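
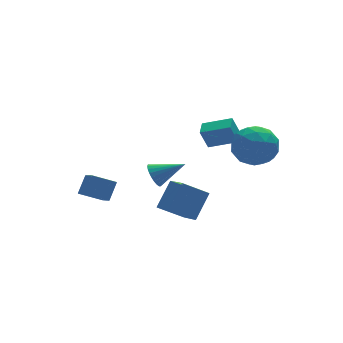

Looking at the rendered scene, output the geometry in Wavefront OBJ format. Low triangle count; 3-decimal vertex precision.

v -2.481 -1.477 2.586
v -2.115 -1.386 1.996
v -1.139 -2.023 3.334
v -2.083 -1.143 2.117
v -2.112 -0.951 2.309
v -2.197 -0.839 2.543
v -2.325 -0.824 2.784
v -2.477 -0.909 2.995
v -2.63 -1.08 3.143
v -2.759 -1.312 3.207
v -2.847 -1.569 3.176
v -2.878 -1.812 3.055
v -2.849 -2.004 2.863
v -2.765 -2.116 2.629
v -2.636 -2.13 2.389
v -2.485 -2.046 2.178
v -2.332 -1.874 2.029
v -2.202 -1.643 1.966
v -0.083 0.46 -2.279
v -0.005 -0.773 -1.71
v -1.393 0.789 -1.385
v -1.315 -0.444 -0.816
v 0.935 1.104 -1.024
v 1.013 -0.129 -0.455
v -0.375 1.433 -0.13
v -0.297 0.2 0.439
v 0.94 -0.098 2.857
v 0.54 0.004 3.931
v 1.403 0.656 2.958
v 1.004 0.757 4.032
v 2.156 -0.917 3.388
v 1.757 -0.816 4.462
v 2.62 -0.164 3.489
v 2.22 -0.062 4.563
v 2.899 -1.54 2.983
v 3.538 -1.977 3.953
v 1.242 -2.443 3.667
v 1.881 -2.88 4.637
v 1.645 -1.666 4.546
v 2.669 -1.107 4.123
v 2.111 -3.313 3.497
v 3.135 -2.754 3.074
v 3.051 -3.073 4.27
v 2.763 -2.055 4.919
v 2.017 -2.365 2.701
v 1.729 -1.347 3.35
v 3.364 -1.679 3.408
v 1.416 -2.741 4.212
v 1.278 -2.027 4.159
v 1.653 -2.284 4.729
v 2.853 -1.168 3.508
v 3.229 -1.425 4.078
v 2.117 -1.242 4.427
v 1.551 -2.995 3.542
v 1.927 -3.252 4.112
v 3.127 -2.136 2.891
v 3.502 -2.393 3.461
v 2.663 -3.178 3.193
v 3.453 -2.58 4.164
v 2.479 -3.111 4.567
v 2.614 -3.365 3.896
v 3.216 -3.037 3.648
v 3.284 -1.982 4.545
v 2.31 -2.513 4.948
v 2.172 -1.799 4.894
v 2.774 -1.47 4.646
v 2.998 -2.626 4.732
v 2.47 -1.907 2.672
v 1.496 -2.438 3.075
v 2.006 -2.95 2.974
v 2.608 -2.621 2.726
v 2.301 -1.309 3.053
v 1.327 -1.84 3.456
v 1.564 -1.383 3.972
v 2.166 -1.055 3.724
v 1.782 -1.794 2.888
v -3.184 2.527 -1.483
v -4.324 2.995 -0.957
v -3.03 3.814 -2.296
v -4.17 4.282 -1.77
v -2.57 3.018 -0.59
v -3.71 3.486 -0.064
v -2.416 4.305 -1.403
v -3.556 4.773 -0.877
f 2 1 4
f 2 4 3
f 4 1 5
f 4 5 3
f 5 1 6
f 5 6 3
f 6 1 7
f 6 7 3
f 7 1 8
f 7 8 3
f 8 1 9
f 8 9 3
f 9 1 10
f 9 10 3
f 10 1 11
f 10 11 3
f 11 1 12
f 11 12 3
f 12 1 13
f 12 13 3
f 13 1 14
f 13 14 3
f 14 1 15
f 14 15 3
f 15 1 16
f 15 16 3
f 16 1 17
f 16 17 3
f 17 1 18
f 17 18 3
f 18 1 2
f 18 2 3
f 20 22 19
f 23 20 19
f 19 22 21
f 21 23 19
f 20 26 22
f 24 20 23
f 24 26 20
f 22 26 21
f 25 23 21
f 21 26 25
f 25 24 23
f 26 24 25
f 28 30 27
f 31 28 27
f 27 30 29
f 29 31 27
f 28 34 30
f 32 28 31
f 32 34 28
f 30 34 29
f 33 31 29
f 29 34 33
f 33 32 31
f 34 32 33
f 35 72 51
f 72 46 75
f 51 75 40
f 72 75 51
f 35 51 47
f 51 40 52
f 47 52 36
f 51 52 47
f 35 47 56
f 47 36 57
f 56 57 42
f 47 57 56
f 35 56 68
f 56 42 71
f 68 71 45
f 56 71 68
f 35 68 72
f 68 45 76
f 72 76 46
f 68 76 72
f 36 52 63
f 52 40 66
f 63 66 44
f 52 66 63
f 40 75 53
f 75 46 74
f 53 74 39
f 75 74 53
f 46 76 73
f 76 45 69
f 73 69 37
f 76 69 73
f 45 71 70
f 71 42 58
f 70 58 41
f 71 58 70
f 42 57 62
f 57 36 59
f 62 59 43
f 57 59 62
f 38 64 50
f 64 44 65
f 50 65 39
f 64 65 50
f 38 50 48
f 50 39 49
f 48 49 37
f 50 49 48
f 38 48 55
f 48 37 54
f 55 54 41
f 48 54 55
f 38 55 60
f 55 41 61
f 60 61 43
f 55 61 60
f 38 60 64
f 60 43 67
f 64 67 44
f 60 67 64
f 39 65 53
f 65 44 66
f 53 66 40
f 65 66 53
f 37 49 73
f 49 39 74
f 73 74 46
f 49 74 73
f 41 54 70
f 54 37 69
f 70 69 45
f 54 69 70
f 43 61 62
f 61 41 58
f 62 58 42
f 61 58 62
f 44 67 63
f 67 43 59
f 63 59 36
f 67 59 63
f 78 80 77
f 81 78 77
f 77 80 79
f 79 81 77
f 78 84 80
f 82 78 81
f 82 84 78
f 80 84 79
f 83 81 79
f 79 84 83
f 83 82 81
f 84 82 83



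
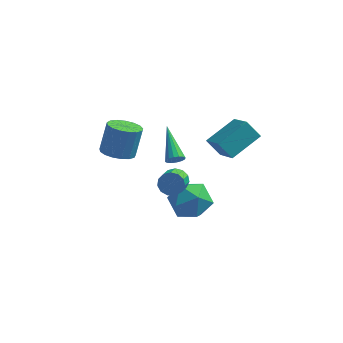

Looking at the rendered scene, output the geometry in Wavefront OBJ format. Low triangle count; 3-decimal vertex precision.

v -0.46 0.39 -3.458
v 0.214 0.984 -4.329
v 1.246 -0.244 -2.571
v 1.92 0.35 -3.442
v 1.267 1.007 -2.6
v 0.213 1.399 -3.149
v 1.247 -0.659 -3.751
v 0.193 -0.267 -4.3
v 1.269 0.336 -4.51
v 1.282 1.365 -3.799
v 0.178 -0.625 -3.101
v 0.191 0.404 -2.39
v 2.195 0.449 0.394
v 1.453 0.631 1.213
v 3.368 1.758 1.166
v 2.626 1.939 1.986
v 3.014 -0.899 1.434
v 2.272 -0.718 2.254
v 4.187 0.409 2.207
v 3.445 0.591 3.026
v 0.45 -2.132 1.948
v 0.917 -1.996 2.064
v -0.29 -0.468 2.972
v 0.867 -1.88 1.838
v 0.706 -1.831 1.642
v 0.476 -1.863 1.528
v 0.239 -1.967 1.526
v 0.059 -2.116 1.638
v -0.017 -2.269 1.832
v 0.033 -2.385 2.058
v 0.194 -2.434 2.254
v 0.425 -2.402 2.368
v 0.661 -2.298 2.37
v 0.842 -2.149 2.259
v -0.005 0.279 -1.848
v 0.577 0.074 -2.179
v 0.547 -0.944 -1.603
v -0.035 -0.739 -1.272
v 0.695 0.257 -1.85
v 0.664 -0.761 -1.273
v 0.59 0.447 -1.52
v 0.56 -0.571 -0.944
v 0.297 0.583 -1.295
v 0.266 -0.435 -0.718
v -0.092 0.623 -1.245
v -0.123 -0.395 -0.669
v -0.454 0.554 -1.387
v -0.484 -0.464 -0.81
v -0.673 0.397 -1.675
v -0.703 -0.621 -1.099
v -0.679 0.203 -2.018
v -0.71 -0.815 -1.442
v -0.472 0.033 -2.308
v -0.503 -0.985 -1.731
v -0.116 -0.059 -2.451
v -0.147 -1.077 -1.875
v 0.275 -0.043 -2.403
v 0.244 -1.061 -1.827
v -3.201 1.342 -1.136
v -2.287 1.132 -1.199
v -2.025 1.788 0.413
v -2.939 1.998 0.476
v -2.313 1.549 -1.365
v -2.051 2.205 0.247
v -2.543 1.919 -1.478
v -2.281 2.575 0.134
v -2.923 2.157 -1.513
v -2.661 2.813 0.099
v -3.367 2.208 -1.462
v -3.105 2.864 0.15
v -3.773 2.06 -1.336
v -3.511 2.717 0.276
v -4.048 1.748 -1.164
v -3.786 2.405 0.448
v -4.129 1.343 -0.986
v -3.867 2 0.626
v -3.997 0.938 -0.842
v -3.735 1.594 0.77
v -3.683 0.625 -0.766
v -3.421 1.281 0.846
v -3.259 0.476 -0.774
v -2.997 1.133 0.838
v -2.821 0.526 -0.865
v -2.559 1.182 0.746
v -2.47 0.762 -1.019
v -2.208 1.419 0.593
f 1 12 6
f 1 6 2
f 1 2 8
f 1 8 11
f 1 11 12
f 2 6 10
f 6 12 5
f 12 11 3
f 11 8 7
f 8 2 9
f 4 10 5
f 4 5 3
f 4 3 7
f 4 7 9
f 4 9 10
f 5 10 6
f 3 5 12
f 7 3 11
f 9 7 8
f 10 9 2
f 14 16 13
f 17 14 13
f 13 16 15
f 15 17 13
f 14 20 16
f 18 14 17
f 18 20 14
f 16 20 15
f 19 17 15
f 15 20 19
f 19 18 17
f 20 18 19
f 22 21 24
f 22 24 23
f 24 21 25
f 24 25 23
f 25 21 26
f 25 26 23
f 26 21 27
f 26 27 23
f 27 21 28
f 27 28 23
f 28 21 29
f 28 29 23
f 29 21 30
f 29 30 23
f 30 21 31
f 30 31 23
f 31 21 32
f 31 32 23
f 32 21 33
f 32 33 23
f 33 21 34
f 33 34 23
f 34 21 22
f 34 22 23
f 36 35 39
f 36 39 37
f 37 39 40
f 37 40 38
f 39 35 41
f 39 41 40
f 40 41 42
f 40 42 38
f 41 35 43
f 41 43 42
f 42 43 44
f 42 44 38
f 43 35 45
f 43 45 44
f 44 45 46
f 44 46 38
f 45 35 47
f 45 47 46
f 46 47 48
f 46 48 38
f 47 35 49
f 47 49 48
f 48 49 50
f 48 50 38
f 49 35 51
f 49 51 50
f 50 51 52
f 50 52 38
f 51 35 53
f 51 53 52
f 52 53 54
f 52 54 38
f 53 35 55
f 53 55 54
f 54 55 56
f 54 56 38
f 55 35 57
f 55 57 56
f 56 57 58
f 56 58 38
f 57 35 36
f 57 36 58
f 58 36 37
f 58 37 38
f 60 59 63
f 60 63 61
f 61 63 64
f 61 64 62
f 63 59 65
f 63 65 64
f 64 65 66
f 64 66 62
f 65 59 67
f 65 67 66
f 66 67 68
f 66 68 62
f 67 59 69
f 67 69 68
f 68 69 70
f 68 70 62
f 69 59 71
f 69 71 70
f 70 71 72
f 70 72 62
f 71 59 73
f 71 73 72
f 72 73 74
f 72 74 62
f 73 59 75
f 73 75 74
f 74 75 76
f 74 76 62
f 75 59 77
f 75 77 76
f 76 77 78
f 76 78 62
f 77 59 79
f 77 79 78
f 78 79 80
f 78 80 62
f 79 59 81
f 79 81 80
f 80 81 82
f 80 82 62
f 81 59 83
f 81 83 82
f 82 83 84
f 82 84 62
f 83 59 85
f 83 85 84
f 84 85 86
f 84 86 62
f 85 59 60
f 85 60 86
f 86 60 61
f 86 61 62



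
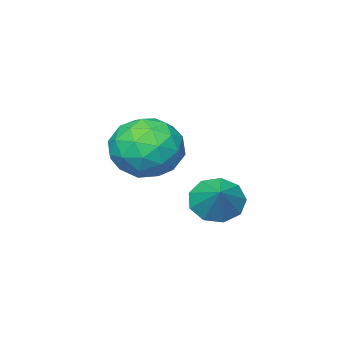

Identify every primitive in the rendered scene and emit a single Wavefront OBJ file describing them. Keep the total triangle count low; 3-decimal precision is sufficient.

v 3.282 -1.507 0.45
v 4.191 -1.696 0.896
v 2.769 -3.044 0.844
v 3.678 -3.233 1.29
v 3.025 -2.56 1.717
v 3.342 -1.61 1.474
v 3.618 -3.13 0.266
v 3.935 -2.18 0.023
v 4.399 -2.699 0.783
v 4.032 -2.347 1.679
v 2.928 -2.393 0.061
v 2.561 -2.041 0.957
v 3.781 -1.467 0.639
v 3.179 -3.273 1.101
v 2.795 -2.878 1.352
v 3.329 -2.989 1.615
v 3.282 -1.416 0.978
v 3.817 -1.527 1.24
v 3.131 -2.035 1.722
v 3.143 -3.213 0.5
v 3.678 -3.324 0.762
v 3.631 -1.751 0.125
v 4.165 -1.862 0.388
v 3.829 -2.705 0.018
v 4.438 -2.167 0.834
v 4.137 -3.071 1.066
v 4.101 -3.01 0.464
v 4.288 -2.452 0.321
v 4.223 -1.96 1.361
v 3.921 -2.864 1.593
v 3.537 -2.468 1.843
v 3.723 -1.91 1.7
v 4.345 -2.55 1.295
v 3.039 -1.876 0.147
v 2.737 -2.78 0.379
v 3.237 -2.83 0.04
v 3.423 -2.272 -0.103
v 2.823 -1.669 0.674
v 2.522 -2.573 0.906
v 2.672 -2.288 1.419
v 2.859 -1.73 1.276
v 2.615 -2.19 0.445
v 3.375 0.064 -0.219
v 3.811 -0.46 -0.021
v 3.925 0.756 0.399
v 3.984 -0.243 -0.419
v 3.872 0.119 -0.723
v 3.527 0.454 -0.792
v 3.112 0.607 -0.593
v 2.819 0.505 -0.219
v 2.786 0.197 0.155
v 3.029 -0.174 0.354
v 3.433 -0.433 0.284
f 1 38 17
f 38 12 41
f 17 41 6
f 38 41 17
f 1 17 13
f 17 6 18
f 13 18 2
f 17 18 13
f 1 13 22
f 13 2 23
f 22 23 8
f 13 23 22
f 1 22 34
f 22 8 37
f 34 37 11
f 22 37 34
f 1 34 38
f 34 11 42
f 38 42 12
f 34 42 38
f 2 18 29
f 18 6 32
f 29 32 10
f 18 32 29
f 6 41 19
f 41 12 40
f 19 40 5
f 41 40 19
f 12 42 39
f 42 11 35
f 39 35 3
f 42 35 39
f 11 37 36
f 37 8 24
f 36 24 7
f 37 24 36
f 8 23 28
f 23 2 25
f 28 25 9
f 23 25 28
f 4 30 16
f 30 10 31
f 16 31 5
f 30 31 16
f 4 16 14
f 16 5 15
f 14 15 3
f 16 15 14
f 4 14 21
f 14 3 20
f 21 20 7
f 14 20 21
f 4 21 26
f 21 7 27
f 26 27 9
f 21 27 26
f 4 26 30
f 26 9 33
f 30 33 10
f 26 33 30
f 5 31 19
f 31 10 32
f 19 32 6
f 31 32 19
f 3 15 39
f 15 5 40
f 39 40 12
f 15 40 39
f 7 20 36
f 20 3 35
f 36 35 11
f 20 35 36
f 9 27 28
f 27 7 24
f 28 24 8
f 27 24 28
f 10 33 29
f 33 9 25
f 29 25 2
f 33 25 29
f 44 43 46
f 44 46 45
f 46 43 47
f 46 47 45
f 47 43 48
f 47 48 45
f 48 43 49
f 48 49 45
f 49 43 50
f 49 50 45
f 50 43 51
f 50 51 45
f 51 43 52
f 51 52 45
f 52 43 53
f 52 53 45
f 53 43 44
f 53 44 45



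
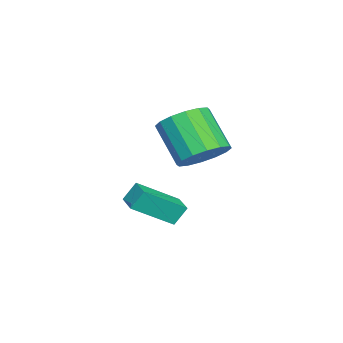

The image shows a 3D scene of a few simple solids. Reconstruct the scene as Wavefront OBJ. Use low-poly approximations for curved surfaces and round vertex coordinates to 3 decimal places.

v 0.945 -0.953 -4.679
v 0.718 -0.583 -4.007
v 1.691 -0.468 -4.694
v 1.464 -0.098 -4.022
v 1.736 -2.142 -3.758
v 1.509 -1.772 -3.086
v 2.482 -1.657 -3.773
v 2.255 -1.287 -3.101
v 2.16 0.626 -1.37
v 2.927 0.123 -1.301
v 2.228 -0.769 -0.021
v 1.46 -0.266 -0.09
v 2.994 0.492 -1.008
v 2.295 -0.4 0.273
v 2.838 0.897 -0.811
v 2.139 0.005 0.469
v 2.5 1.229 -0.765
v 1.801 0.337 0.516
v 2.071 1.399 -0.88
v 1.372 0.508 0.4
v 1.665 1.363 -1.127
v 0.966 0.471 0.154
v 1.392 1.129 -1.439
v 0.693 0.237 -0.159
v 1.325 0.76 -1.733
v 0.626 -0.132 -0.452
v 1.481 0.355 -1.929
v 0.782 -0.537 -0.649
v 1.819 0.023 -1.976
v 1.12 -0.869 -0.695
v 2.248 -0.148 -1.86
v 1.549 -1.039 -0.58
v 2.654 -0.111 -1.614
v 1.955 -1.003 -0.333
f 2 4 1
f 5 2 1
f 1 4 3
f 3 5 1
f 2 8 4
f 6 2 5
f 6 8 2
f 4 8 3
f 7 5 3
f 3 8 7
f 7 6 5
f 8 6 7
f 10 9 13
f 10 13 11
f 11 13 14
f 11 14 12
f 13 9 15
f 13 15 14
f 14 15 16
f 14 16 12
f 15 9 17
f 15 17 16
f 16 17 18
f 16 18 12
f 17 9 19
f 17 19 18
f 18 19 20
f 18 20 12
f 19 9 21
f 19 21 20
f 20 21 22
f 20 22 12
f 21 9 23
f 21 23 22
f 22 23 24
f 22 24 12
f 23 9 25
f 23 25 24
f 24 25 26
f 24 26 12
f 25 9 27
f 25 27 26
f 26 27 28
f 26 28 12
f 27 9 29
f 27 29 28
f 28 29 30
f 28 30 12
f 29 9 31
f 29 31 30
f 30 31 32
f 30 32 12
f 31 9 33
f 31 33 32
f 32 33 34
f 32 34 12
f 33 9 10
f 33 10 34
f 34 10 11
f 34 11 12



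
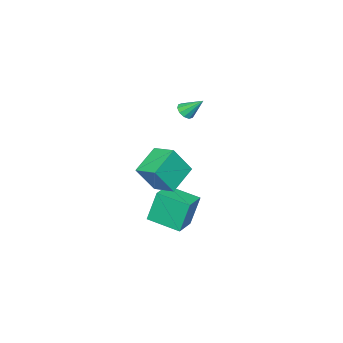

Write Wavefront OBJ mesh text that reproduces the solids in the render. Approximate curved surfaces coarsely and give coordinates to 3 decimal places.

v 0.864 -1.95 -1.513
v 0.959 -0.639 -1.127
v 2.452 -1.831 -2.309
v 2.546 -0.52 -1.924
v 1.674 -2.46 0.024
v 1.768 -1.149 0.409
v 3.261 -2.341 -0.773
v 3.356 -1.03 -0.387
v 1.486 -2.408 -4.711
v 1.048 -2.12 -2.905
v 1.067 -0.647 -5.093
v 0.629 -0.359 -3.287
v 2.791 -2.041 -4.453
v 2.353 -1.753 -2.647
v 2.372 -0.28 -4.835
v 1.934 0.008 -3.029
v 0.146 -1.71 2.275
v 0.679 -1.668 2.405
v -0.146 -0.83 3.185
v 0.612 -1.44 2.163
v 0.367 -1.314 1.963
v 0.038 -1.34 1.882
v -0.25 -1.507 1.951
v -0.386 -1.752 2.144
v -0.32 -1.98 2.386
v -0.075 -2.106 2.586
v 0.254 -2.08 2.667
v 0.542 -1.913 2.598
f 2 4 1
f 5 2 1
f 1 4 3
f 3 5 1
f 2 8 4
f 6 2 5
f 6 8 2
f 4 8 3
f 7 5 3
f 3 8 7
f 7 6 5
f 8 6 7
f 10 12 9
f 13 10 9
f 9 12 11
f 11 13 9
f 10 16 12
f 14 10 13
f 14 16 10
f 12 16 11
f 15 13 11
f 11 16 15
f 15 14 13
f 16 14 15
f 18 17 20
f 18 20 19
f 20 17 21
f 20 21 19
f 21 17 22
f 21 22 19
f 22 17 23
f 22 23 19
f 23 17 24
f 23 24 19
f 24 17 25
f 24 25 19
f 25 17 26
f 25 26 19
f 26 17 27
f 26 27 19
f 27 17 28
f 27 28 19
f 28 17 18
f 28 18 19



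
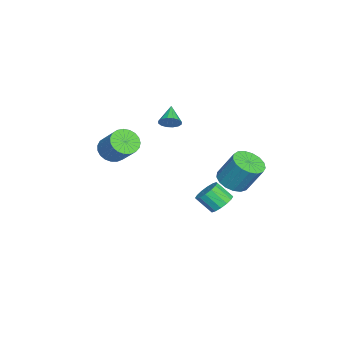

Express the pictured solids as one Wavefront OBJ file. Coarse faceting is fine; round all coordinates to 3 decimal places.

v -1.746 -3.652 1.403
v -0.921 -3.896 1.001
v -0.009 -2.913 2.275
v -0.834 -2.668 2.677
v -1.011 -3.563 0.808
v -0.098 -2.58 2.082
v -1.227 -3.245 0.718
v -0.315 -2.262 1.993
v -1.534 -2.998 0.747
v -0.622 -2.015 2.021
v -1.877 -2.863 0.889
v -0.965 -1.88 2.163
v -2.198 -2.865 1.12
v -1.286 -1.882 2.394
v -2.44 -3.003 1.399
v -1.528 -2.02 2.674
v -2.563 -3.253 1.68
v -1.651 -2.27 2.954
v -2.544 -3.572 1.912
v -1.632 -2.589 3.187
v -2.387 -3.904 2.057
v -1.475 -2.921 3.331
v -2.12 -4.193 2.088
v -1.207 -3.21 3.362
v -1.787 -4.389 2.001
v -0.875 -3.405 3.275
v -1.448 -4.456 1.81
v -0.536 -3.473 3.085
v -1.16 -4.385 1.549
v -0.248 -3.402 2.824
v -0.974 -4.187 1.263
v -0.062 -3.204 2.537
v -3.349 3.14 -1.382
v -2.308 2.892 -1.394
v -2.05 3.893 0.411
v -3.091 4.14 0.422
v -2.33 3.341 -1.64
v -2.072 4.342 0.165
v -2.586 3.744 -1.827
v -2.328 4.745 -0.022
v -3.016 4.008 -1.912
v -2.758 5.009 -0.107
v -3.523 4.073 -1.875
v -3.265 5.074 -0.07
v -3.99 3.924 -1.726
v -3.732 4.925 0.079
v -4.31 3.596 -1.498
v -4.052 4.597 0.307
v -4.41 3.163 -1.244
v -4.152 4.164 0.561
v -4.267 2.724 -1.021
v -4.009 3.725 0.784
v -3.913 2.381 -0.881
v -3.655 3.382 0.924
v -3.431 2.211 -0.856
v -3.173 3.212 0.949
v -2.929 2.255 -0.952
v -2.671 3.256 0.853
v -2.524 2.5 -1.146
v -2.266 3.501 0.659
v -3.132 -0.533 3.197
v -2.81 -0.271 3.76
v -4.308 -0.687 3.943
v -2.954 0.016 3.592
v -3.146 0.156 3.318
v -3.334 0.111 3.012
v -3.468 -0.107 2.755
v -3.513 -0.439 2.617
v -3.455 -0.796 2.634
v -3.311 -1.083 2.802
v -3.119 -1.223 3.076
v -2.931 -1.178 3.382
v -2.797 -0.96 3.639
v -2.752 -0.628 3.777
v 2.326 3.462 0.123
v 2.923 3.834 0.565
v 2.81 2.929 1.478
v 2.214 2.558 1.037
v 2.557 4.014 0.699
v 2.444 3.11 1.612
v 2.129 4.047 0.678
v 2.016 3.143 1.591
v 1.754 3.923 0.509
v 1.641 3.019 1.422
v 1.532 3.675 0.237
v 1.42 2.771 1.15
v 1.523 3.371 -0.066
v 1.411 2.467 0.847
v 1.73 3.091 -0.318
v 1.617 2.186 0.595
v 2.096 2.91 -0.452
v 1.983 2.006 0.461
v 2.524 2.877 -0.431
v 2.411 1.973 0.482
v 2.899 3.001 -0.262
v 2.786 2.097 0.651
v 3.12 3.249 0.01
v 3.008 2.345 0.923
v 3.129 3.553 0.313
v 3.017 2.649 1.226
f 2 1 5
f 2 5 3
f 3 5 6
f 3 6 4
f 5 1 7
f 5 7 6
f 6 7 8
f 6 8 4
f 7 1 9
f 7 9 8
f 8 9 10
f 8 10 4
f 9 1 11
f 9 11 10
f 10 11 12
f 10 12 4
f 11 1 13
f 11 13 12
f 12 13 14
f 12 14 4
f 13 1 15
f 13 15 14
f 14 15 16
f 14 16 4
f 15 1 17
f 15 17 16
f 16 17 18
f 16 18 4
f 17 1 19
f 17 19 18
f 18 19 20
f 18 20 4
f 19 1 21
f 19 21 20
f 20 21 22
f 20 22 4
f 21 1 23
f 21 23 22
f 22 23 24
f 22 24 4
f 23 1 25
f 23 25 24
f 24 25 26
f 24 26 4
f 25 1 27
f 25 27 26
f 26 27 28
f 26 28 4
f 27 1 29
f 27 29 28
f 28 29 30
f 28 30 4
f 29 1 31
f 29 31 30
f 30 31 32
f 30 32 4
f 31 1 2
f 31 2 32
f 32 2 3
f 32 3 4
f 34 33 37
f 34 37 35
f 35 37 38
f 35 38 36
f 37 33 39
f 37 39 38
f 38 39 40
f 38 40 36
f 39 33 41
f 39 41 40
f 40 41 42
f 40 42 36
f 41 33 43
f 41 43 42
f 42 43 44
f 42 44 36
f 43 33 45
f 43 45 44
f 44 45 46
f 44 46 36
f 45 33 47
f 45 47 46
f 46 47 48
f 46 48 36
f 47 33 49
f 47 49 48
f 48 49 50
f 48 50 36
f 49 33 51
f 49 51 50
f 50 51 52
f 50 52 36
f 51 33 53
f 51 53 52
f 52 53 54
f 52 54 36
f 53 33 55
f 53 55 54
f 54 55 56
f 54 56 36
f 55 33 57
f 55 57 56
f 56 57 58
f 56 58 36
f 57 33 59
f 57 59 58
f 58 59 60
f 58 60 36
f 59 33 34
f 59 34 60
f 60 34 35
f 60 35 36
f 62 61 64
f 62 64 63
f 64 61 65
f 64 65 63
f 65 61 66
f 65 66 63
f 66 61 67
f 66 67 63
f 67 61 68
f 67 68 63
f 68 61 69
f 68 69 63
f 69 61 70
f 69 70 63
f 70 61 71
f 70 71 63
f 71 61 72
f 71 72 63
f 72 61 73
f 72 73 63
f 73 61 74
f 73 74 63
f 74 61 62
f 74 62 63
f 76 75 79
f 76 79 77
f 77 79 80
f 77 80 78
f 79 75 81
f 79 81 80
f 80 81 82
f 80 82 78
f 81 75 83
f 81 83 82
f 82 83 84
f 82 84 78
f 83 75 85
f 83 85 84
f 84 85 86
f 84 86 78
f 85 75 87
f 85 87 86
f 86 87 88
f 86 88 78
f 87 75 89
f 87 89 88
f 88 89 90
f 88 90 78
f 89 75 91
f 89 91 90
f 90 91 92
f 90 92 78
f 91 75 93
f 91 93 92
f 92 93 94
f 92 94 78
f 93 75 95
f 93 95 94
f 94 95 96
f 94 96 78
f 95 75 97
f 95 97 96
f 96 97 98
f 96 98 78
f 97 75 99
f 97 99 98
f 98 99 100
f 98 100 78
f 99 75 76
f 99 76 100
f 100 76 77
f 100 77 78



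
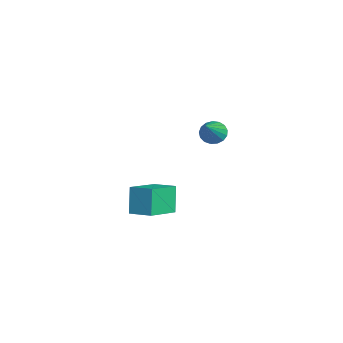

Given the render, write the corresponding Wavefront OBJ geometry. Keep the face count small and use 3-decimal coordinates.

v -0.173 -1.527 -4.661
v -0.788 -1.34 -3.239
v 0.742 -0.679 -4.377
v 0.128 -0.492 -2.955
v 0.952 -2.968 -3.985
v 0.338 -2.781 -2.563
v 1.868 -2.12 -3.701
v 1.253 -1.933 -2.279
v 2.493 0.675 1.857
v 2.968 0.749 1.391
v 3.847 -0.075 3.123
v 2.974 1.027 1.551
v 2.869 1.224 1.781
v 2.677 1.296 2.028
v 2.444 1.226 2.236
v 2.222 1.029 2.357
v 2.061 0.752 2.364
v 2 0.456 2.255
v 2.051 0.211 2.055
v 2.204 0.073 1.809
v 2.422 0.072 1.575
v 2.657 0.209 1.405
v 2.854 0.454 1.339
f 2 4 1
f 5 2 1
f 1 4 3
f 3 5 1
f 2 8 4
f 6 2 5
f 6 8 2
f 4 8 3
f 7 5 3
f 3 8 7
f 7 6 5
f 8 6 7
f 10 9 12
f 10 12 11
f 12 9 13
f 12 13 11
f 13 9 14
f 13 14 11
f 14 9 15
f 14 15 11
f 15 9 16
f 15 16 11
f 16 9 17
f 16 17 11
f 17 9 18
f 17 18 11
f 18 9 19
f 18 19 11
f 19 9 20
f 19 20 11
f 20 9 21
f 20 21 11
f 21 9 22
f 21 22 11
f 22 9 23
f 22 23 11
f 23 9 10
f 23 10 11



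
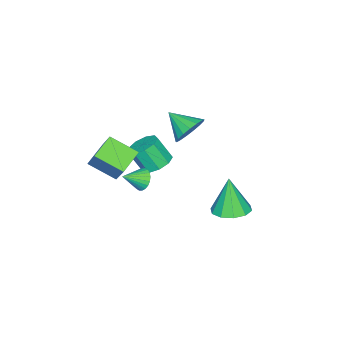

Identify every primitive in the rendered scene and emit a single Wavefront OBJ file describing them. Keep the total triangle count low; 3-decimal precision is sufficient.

v 1.116 -0.993 -2.604
v 1.538 -0.913 -3.157
v 2.004 -1.607 -2.016
v 1.596 -0.689 -3.012
v 1.582 -0.511 -2.805
v 1.496 -0.407 -2.568
v 1.353 -0.392 -2.336
v 1.173 -0.469 -2.145
v 0.985 -0.625 -2.024
v 0.817 -0.838 -1.991
v 0.694 -1.074 -2.052
v 0.635 -1.298 -2.197
v 0.65 -1.475 -2.404
v 0.735 -1.58 -2.641
v 0.879 -1.595 -2.873
v 1.058 -1.518 -3.064
v 1.246 -1.361 -3.185
v 1.415 -1.149 -3.218
v -3.05 -0.659 -1.538
v -2.433 -0.298 -0.797
v -3.21 -2.061 -0.722
v -2.884 -0.162 -0.651
v -3.373 -0.14 -0.709
v -3.788 -0.237 -0.956
v -4.034 -0.43 -1.337
v -4.055 -0.676 -1.764
v -3.846 -0.918 -2.139
v -3.454 -1.101 -2.376
v -2.97 -1.182 -2.421
v -2.504 -1.144 -2.264
v -2.164 -0.994 -1.941
v -2.026 -0.768 -1.525
v -2.123 -0.517 -1.112
v 0.7 -4.577 -3.211
v -0.664 -4.518 -2.591
v 0.4 -3.029 -4.016
v -0.964 -2.97 -3.395
v 1.444 -3.63 -1.665
v 0.08 -3.571 -1.044
v 1.144 -2.082 -2.469
v -0.22 -2.023 -1.849
v -2.411 -2.26 -4.394
v -1.708 -2.721 -4.768
v -1.526 -3.52 -3.441
v -2.229 -3.06 -3.066
v -1.498 -2.201 -4.483
v -1.315 -3 -3.156
v -1.715 -1.708 -4.157
v -1.532 -2.508 -2.83
v -2.257 -1.474 -3.941
v -2.075 -2.274 -2.614
v -2.872 -1.608 -3.937
v -2.69 -2.407 -2.61
v -3.272 -2.047 -4.147
v -3.089 -2.846 -2.819
v -3.268 -2.586 -4.472
v -3.085 -3.385 -3.145
v -2.864 -2.972 -4.76
v -2.681 -3.772 -3.433
v -2.248 -3.026 -4.877
v -2.065 -3.825 -3.55
v -0.998 2.986 -4.833
v -0.131 2.36 -4.804
v -1.322 2.634 -2.747
v 0.059 2.979 -4.67
v -0.154 3.601 -4.598
v -0.691 3.988 -4.616
v -1.344 3.992 -4.717
v -1.866 3.612 -4.862
v -2.056 2.993 -4.996
v -1.842 2.371 -5.068
v -1.306 1.985 -5.05
v -0.652 1.98 -4.949
f 2 1 4
f 2 4 3
f 4 1 5
f 4 5 3
f 5 1 6
f 5 6 3
f 6 1 7
f 6 7 3
f 7 1 8
f 7 8 3
f 8 1 9
f 8 9 3
f 9 1 10
f 9 10 3
f 10 1 11
f 10 11 3
f 11 1 12
f 11 12 3
f 12 1 13
f 12 13 3
f 13 1 14
f 13 14 3
f 14 1 15
f 14 15 3
f 15 1 16
f 15 16 3
f 16 1 17
f 16 17 3
f 17 1 18
f 17 18 3
f 18 1 2
f 18 2 3
f 20 19 22
f 20 22 21
f 22 19 23
f 22 23 21
f 23 19 24
f 23 24 21
f 24 19 25
f 24 25 21
f 25 19 26
f 25 26 21
f 26 19 27
f 26 27 21
f 27 19 28
f 27 28 21
f 28 19 29
f 28 29 21
f 29 19 30
f 29 30 21
f 30 19 31
f 30 31 21
f 31 19 32
f 31 32 21
f 32 19 33
f 32 33 21
f 33 19 20
f 33 20 21
f 35 37 34
f 38 35 34
f 34 37 36
f 36 38 34
f 35 41 37
f 39 35 38
f 39 41 35
f 37 41 36
f 40 38 36
f 36 41 40
f 40 39 38
f 41 39 40
f 43 42 46
f 43 46 44
f 44 46 47
f 44 47 45
f 46 42 48
f 46 48 47
f 47 48 49
f 47 49 45
f 48 42 50
f 48 50 49
f 49 50 51
f 49 51 45
f 50 42 52
f 50 52 51
f 51 52 53
f 51 53 45
f 52 42 54
f 52 54 53
f 53 54 55
f 53 55 45
f 54 42 56
f 54 56 55
f 55 56 57
f 55 57 45
f 56 42 58
f 56 58 57
f 57 58 59
f 57 59 45
f 58 42 60
f 58 60 59
f 59 60 61
f 59 61 45
f 60 42 43
f 60 43 61
f 61 43 44
f 61 44 45
f 63 62 65
f 63 65 64
f 65 62 66
f 65 66 64
f 66 62 67
f 66 67 64
f 67 62 68
f 67 68 64
f 68 62 69
f 68 69 64
f 69 62 70
f 69 70 64
f 70 62 71
f 70 71 64
f 71 62 72
f 71 72 64
f 72 62 73
f 72 73 64
f 73 62 63
f 73 63 64



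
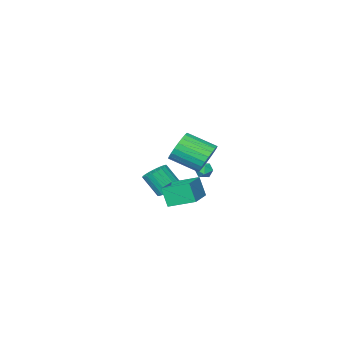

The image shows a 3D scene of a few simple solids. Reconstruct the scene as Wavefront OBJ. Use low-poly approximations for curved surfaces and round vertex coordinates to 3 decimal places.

v -2.531 -3.253 -3.424
v -1.739 -2.857 -3.515
v -1.157 -3.692 -2.066
v -1.949 -4.087 -1.976
v -1.922 -2.616 -3.302
v -1.339 -3.45 -1.854
v -2.21 -2.484 -3.111
v -1.628 -3.319 -1.662
v -2.553 -2.486 -2.973
v -1.971 -3.32 -1.525
v -2.893 -2.62 -2.914
v -2.311 -3.454 -1.466
v -3.17 -2.863 -2.943
v -2.588 -3.698 -1.494
v -3.337 -3.174 -3.055
v -2.755 -4.009 -1.607
v -3.364 -3.499 -3.231
v -2.782 -4.333 -1.783
v -3.248 -3.781 -3.44
v -2.665 -4.615 -1.992
v -3.007 -3.971 -3.647
v -2.425 -4.806 -2.199
v -2.684 -4.038 -3.815
v -2.102 -4.872 -2.367
v -2.335 -3.968 -3.915
v -1.752 -4.803 -2.467
v -2.019 -3.775 -3.931
v -1.437 -4.61 -2.483
v -1.792 -3.492 -3.859
v -1.21 -4.326 -2.411
v -1.693 -3.167 -3.712
v -1.111 -4.002 -2.263
v -0.439 3.578 -0.771
v -0.322 3.08 0.522
v 1.109 4.815 -0.435
v 1.226 4.317 0.858
v 0.654 2.363 -1.338
v 0.771 1.865 -0.045
v 2.202 3.6 -1.002
v 2.319 3.102 0.291
v -3.525 -0.087 -0.855
v -2.91 -0.096 -1.036
v -3.55 -1.124 -0.884
v -2.935 -1.133 -1.065
v -3.092 -0.948 -0.471
v -3.076 -0.307 -0.453
v -3.384 -0.913 -1.467
v -3.368 -0.272 -1.449
v -2.823 -0.607 -1.414
v -2.642 -0.629 -0.799
v -3.818 -0.591 -1.121
v -3.637 -0.613 -0.506
v -0.118 4.224 2.425
v 0.616 4.336 1.626
v 1.751 2.969 2.477
v 1.018 2.856 3.275
v 0.754 4.625 1.907
v 1.889 3.257 2.757
v 0.759 4.852 2.266
v 1.894 3.485 3.116
v 0.63 4.984 2.649
v 1.765 3.617 3.5
v 0.388 5 2.999
v 1.523 3.633 3.849
v 0.069 4.898 3.26
v 1.204 3.531 4.111
v -0.279 4.693 3.395
v 0.856 3.326 4.245
v -0.602 4.417 3.382
v 0.533 3.05 4.232
v -0.851 4.111 3.223
v 0.284 2.744 4.074
v -0.989 3.823 2.943
v 0.146 2.455 3.793
v -0.994 3.595 2.584
v 0.141 2.228 3.434
v -0.865 3.463 2.2
v 0.27 2.096 3.051
v -0.623 3.447 1.851
v 0.512 2.08 2.701
v -0.304 3.549 1.589
v 0.831 2.182 2.44
v 0.044 3.754 1.455
v 1.179 2.387 2.305
v 0.367 4.03 1.468
v 1.502 2.663 2.318
f 2 1 5
f 2 5 3
f 3 5 6
f 3 6 4
f 5 1 7
f 5 7 6
f 6 7 8
f 6 8 4
f 7 1 9
f 7 9 8
f 8 9 10
f 8 10 4
f 9 1 11
f 9 11 10
f 10 11 12
f 10 12 4
f 11 1 13
f 11 13 12
f 12 13 14
f 12 14 4
f 13 1 15
f 13 15 14
f 14 15 16
f 14 16 4
f 15 1 17
f 15 17 16
f 16 17 18
f 16 18 4
f 17 1 19
f 17 19 18
f 18 19 20
f 18 20 4
f 19 1 21
f 19 21 20
f 20 21 22
f 20 22 4
f 21 1 23
f 21 23 22
f 22 23 24
f 22 24 4
f 23 1 25
f 23 25 24
f 24 25 26
f 24 26 4
f 25 1 27
f 25 27 26
f 26 27 28
f 26 28 4
f 27 1 29
f 27 29 28
f 28 29 30
f 28 30 4
f 29 1 31
f 29 31 30
f 30 31 32
f 30 32 4
f 31 1 2
f 31 2 32
f 32 2 3
f 32 3 4
f 34 36 33
f 37 34 33
f 33 36 35
f 35 37 33
f 34 40 36
f 38 34 37
f 38 40 34
f 36 40 35
f 39 37 35
f 35 40 39
f 39 38 37
f 40 38 39
f 41 52 46
f 41 46 42
f 41 42 48
f 41 48 51
f 41 51 52
f 42 46 50
f 46 52 45
f 52 51 43
f 51 48 47
f 48 42 49
f 44 50 45
f 44 45 43
f 44 43 47
f 44 47 49
f 44 49 50
f 45 50 46
f 43 45 52
f 47 43 51
f 49 47 48
f 50 49 42
f 54 53 57
f 54 57 55
f 55 57 58
f 55 58 56
f 57 53 59
f 57 59 58
f 58 59 60
f 58 60 56
f 59 53 61
f 59 61 60
f 60 61 62
f 60 62 56
f 61 53 63
f 61 63 62
f 62 63 64
f 62 64 56
f 63 53 65
f 63 65 64
f 64 65 66
f 64 66 56
f 65 53 67
f 65 67 66
f 66 67 68
f 66 68 56
f 67 53 69
f 67 69 68
f 68 69 70
f 68 70 56
f 69 53 71
f 69 71 70
f 70 71 72
f 70 72 56
f 71 53 73
f 71 73 72
f 72 73 74
f 72 74 56
f 73 53 75
f 73 75 74
f 74 75 76
f 74 76 56
f 75 53 77
f 75 77 76
f 76 77 78
f 76 78 56
f 77 53 79
f 77 79 78
f 78 79 80
f 78 80 56
f 79 53 81
f 79 81 80
f 80 81 82
f 80 82 56
f 81 53 83
f 81 83 82
f 82 83 84
f 82 84 56
f 83 53 85
f 83 85 84
f 84 85 86
f 84 86 56
f 85 53 54
f 85 54 86
f 86 54 55
f 86 55 56



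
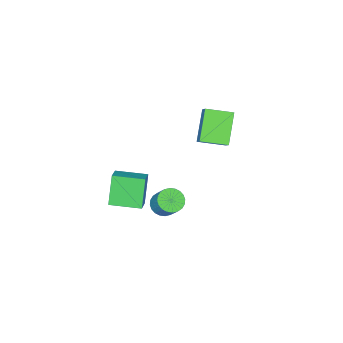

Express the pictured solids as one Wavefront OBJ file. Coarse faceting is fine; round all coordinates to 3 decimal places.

v -4.236 3.23 2.902
v -3.682 3.943 3.767
v -2.931 4.019 1.415
v -2.376 4.731 2.28
v -3.184 2.049 3.2
v -2.629 2.761 4.065
v -1.878 2.837 1.713
v -1.324 3.55 2.578
v 4.015 2.086 0.245
v 3.25 1.629 1.935
v 3.008 3.564 0.188
v 2.242 3.108 1.878
v 4.818 2.652 0.762
v 4.052 2.196 2.452
v 3.81 4.131 0.705
v 3.045 3.674 2.395
v 1.501 3.53 -1.016
v 1.903 4.012 -1.479
v 2.201 4.852 -0.348
v 1.799 4.37 0.116
v 1.624 4.133 -1.495
v 1.922 4.972 -0.364
v 1.326 4.162 -1.438
v 1.624 5.002 -0.307
v 1.055 4.095 -1.317
v 1.353 4.934 -0.186
v 0.852 3.942 -1.15
v 1.15 4.781 -0.019
v 0.748 3.726 -0.963
v 1.046 4.565 0.169
v 0.758 3.48 -0.783
v 1.056 4.32 0.348
v 0.882 3.242 -0.639
v 1.179 4.082 0.492
v 1.099 3.048 -0.552
v 1.397 3.888 0.579
v 1.378 2.928 -0.536
v 1.676 3.767 0.595
v 1.676 2.898 -0.593
v 1.974 3.738 0.538
v 1.947 2.966 -0.714
v 2.245 3.805 0.417
v 2.15 3.119 -0.881
v 2.448 3.958 0.25
v 2.254 3.335 -1.069
v 2.552 4.174 0.063
v 2.244 3.58 -1.248
v 2.542 4.42 -0.117
v 2.121 3.818 -1.392
v 2.418 4.658 -0.261
f 2 4 1
f 5 2 1
f 1 4 3
f 3 5 1
f 2 8 4
f 6 2 5
f 6 8 2
f 4 8 3
f 7 5 3
f 3 8 7
f 7 6 5
f 8 6 7
f 10 12 9
f 13 10 9
f 9 12 11
f 11 13 9
f 10 16 12
f 14 10 13
f 14 16 10
f 12 16 11
f 15 13 11
f 11 16 15
f 15 14 13
f 16 14 15
f 18 17 21
f 18 21 19
f 19 21 22
f 19 22 20
f 21 17 23
f 21 23 22
f 22 23 24
f 22 24 20
f 23 17 25
f 23 25 24
f 24 25 26
f 24 26 20
f 25 17 27
f 25 27 26
f 26 27 28
f 26 28 20
f 27 17 29
f 27 29 28
f 28 29 30
f 28 30 20
f 29 17 31
f 29 31 30
f 30 31 32
f 30 32 20
f 31 17 33
f 31 33 32
f 32 33 34
f 32 34 20
f 33 17 35
f 33 35 34
f 34 35 36
f 34 36 20
f 35 17 37
f 35 37 36
f 36 37 38
f 36 38 20
f 37 17 39
f 37 39 38
f 38 39 40
f 38 40 20
f 39 17 41
f 39 41 40
f 40 41 42
f 40 42 20
f 41 17 43
f 41 43 42
f 42 43 44
f 42 44 20
f 43 17 45
f 43 45 44
f 44 45 46
f 44 46 20
f 45 17 47
f 45 47 46
f 46 47 48
f 46 48 20
f 47 17 49
f 47 49 48
f 48 49 50
f 48 50 20
f 49 17 18
f 49 18 50
f 50 18 19
f 50 19 20



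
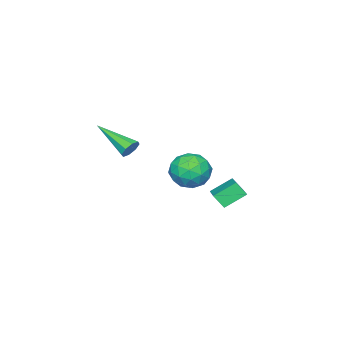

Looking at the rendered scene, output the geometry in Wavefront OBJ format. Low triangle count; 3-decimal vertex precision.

v -2.589 0.549 1.923
v -1.836 1.071 2.394
v -1.564 -0.751 1.726
v -0.811 -0.229 2.197
v -1.631 -0.548 2.734
v -2.264 0.256 2.856
v -1.136 0.064 1.264
v -1.769 0.868 1.386
v -0.938 0.771 1.987
v -1.244 0.393 2.895
v -2.156 -0.073 1.225
v -2.462 -0.451 2.133
v -2.302 0.925 2.176
v -1.098 -0.605 1.944
v -1.58 -0.792 2.26
v -1.137 -0.485 2.537
v -2.554 0.445 2.447
v -2.111 0.752 2.724
v -1.991 -0.2 2.924
v -1.289 -0.432 1.396
v -0.846 -0.125 1.673
v -2.263 0.805 1.583
v -1.82 1.112 1.86
v -1.409 0.52 1.196
v -1.332 1.055 2.213
v -0.729 0.291 2.098
v -0.92 0.463 1.55
v -1.292 0.936 1.621
v -1.511 0.833 2.747
v -0.909 0.068 2.632
v -1.391 -0.119 2.947
v -1.763 0.353 3.019
v -0.984 0.656 2.508
v -2.491 0.252 1.488
v -1.889 -0.513 1.373
v -1.637 -0.033 1.101
v -2.009 0.439 1.173
v -2.671 0.029 2.022
v -2.068 -0.735 1.907
v -2.108 -0.616 2.499
v -2.48 -0.143 2.57
v -2.416 -0.336 1.612
v -1.244 -2.855 2.685
v -0.985 -3.075 2.24
v -1.216 -4.785 3.655
v -0.71 -2.924 2.532
v -0.748 -2.733 2.914
v -1.077 -2.613 3.161
v -1.504 -2.635 3.13
v -1.779 -2.786 2.837
v -1.741 -2.978 2.456
v -1.412 -3.097 2.208
v -3.722 1.579 0.493
v -3.571 1.085 1.129
v -2.453 2.704 1.065
v -2.302 2.21 1.702
v -2.878 0.97 -0.182
v -2.727 0.476 0.455
v -1.609 2.095 0.391
v -1.458 1.601 1.027
f 1 38 17
f 38 12 41
f 17 41 6
f 38 41 17
f 1 17 13
f 17 6 18
f 13 18 2
f 17 18 13
f 1 13 22
f 13 2 23
f 22 23 8
f 13 23 22
f 1 22 34
f 22 8 37
f 34 37 11
f 22 37 34
f 1 34 38
f 34 11 42
f 38 42 12
f 34 42 38
f 2 18 29
f 18 6 32
f 29 32 10
f 18 32 29
f 6 41 19
f 41 12 40
f 19 40 5
f 41 40 19
f 12 42 39
f 42 11 35
f 39 35 3
f 42 35 39
f 11 37 36
f 37 8 24
f 36 24 7
f 37 24 36
f 8 23 28
f 23 2 25
f 28 25 9
f 23 25 28
f 4 30 16
f 30 10 31
f 16 31 5
f 30 31 16
f 4 16 14
f 16 5 15
f 14 15 3
f 16 15 14
f 4 14 21
f 14 3 20
f 21 20 7
f 14 20 21
f 4 21 26
f 21 7 27
f 26 27 9
f 21 27 26
f 4 26 30
f 26 9 33
f 30 33 10
f 26 33 30
f 5 31 19
f 31 10 32
f 19 32 6
f 31 32 19
f 3 15 39
f 15 5 40
f 39 40 12
f 15 40 39
f 7 20 36
f 20 3 35
f 36 35 11
f 20 35 36
f 9 27 28
f 27 7 24
f 28 24 8
f 27 24 28
f 10 33 29
f 33 9 25
f 29 25 2
f 33 25 29
f 44 43 46
f 44 46 45
f 46 43 47
f 46 47 45
f 47 43 48
f 47 48 45
f 48 43 49
f 48 49 45
f 49 43 50
f 49 50 45
f 50 43 51
f 50 51 45
f 51 43 52
f 51 52 45
f 52 43 44
f 52 44 45
f 54 56 53
f 57 54 53
f 53 56 55
f 55 57 53
f 54 60 56
f 58 54 57
f 58 60 54
f 56 60 55
f 59 57 55
f 55 60 59
f 59 58 57
f 60 58 59



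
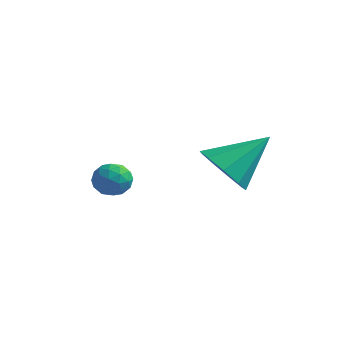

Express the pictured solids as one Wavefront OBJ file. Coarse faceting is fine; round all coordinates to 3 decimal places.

v -0.695 -3.262 -1.551
v -0.202 -3.051 -1.162
v -0.138 -4.149 -1.778
v 0.355 -3.938 -1.389
v -0.222 -4.122 -1.121
v -0.567 -3.574 -0.981
v 0.227 -3.626 -1.959
v -0.118 -3.078 -1.819
v 0.368 -3.276 -1.414
v 0.09 -3.583 -0.896
v -0.43 -3.617 -2.044
v -0.708 -3.924 -1.526
v -0.498 -3.079 -1.337
v 0.158 -4.121 -1.603
v -0.182 -4.229 -1.446
v 0.108 -4.106 -1.217
v -0.712 -3.386 -1.231
v -0.422 -3.262 -1.002
v -0.434 -3.892 -0.978
v 0.082 -3.938 -1.938
v 0.372 -3.814 -1.709
v -0.448 -3.094 -1.723
v -0.158 -2.971 -1.494
v 0.094 -3.308 -1.962
v 0.127 -3.087 -1.256
v 0.455 -3.608 -1.389
v 0.379 -3.425 -1.724
v 0.177 -3.103 -1.642
v -0.036 -3.267 -0.952
v 0.292 -3.789 -1.085
v -0.048 -3.897 -0.928
v -0.25 -3.575 -0.846
v 0.299 -3.4 -1.1
v -0.632 -3.411 -1.855
v -0.304 -3.933 -1.988
v -0.09 -3.625 -2.094
v -0.292 -3.303 -2.012
v -0.795 -3.592 -1.551
v -0.467 -4.113 -1.684
v -0.517 -4.097 -1.298
v -0.719 -3.775 -1.216
v -0.639 -3.8 -1.84
v 3.248 -2.761 -0.533
v 3.585 -2.244 -1.307
v 4.052 -1.539 0.633
v 2.974 -2.016 -1.124
v 2.491 -2.137 -0.665
v 2.363 -2.55 -0.143
v 2.649 -3.061 0.196
v 3.215 -3.432 0.194
v 3.797 -3.489 -0.148
v 4.122 -3.205 -0.67
v 4.038 -2.713 -1.127
f 1 38 17
f 38 12 41
f 17 41 6
f 38 41 17
f 1 17 13
f 17 6 18
f 13 18 2
f 17 18 13
f 1 13 22
f 13 2 23
f 22 23 8
f 13 23 22
f 1 22 34
f 22 8 37
f 34 37 11
f 22 37 34
f 1 34 38
f 34 11 42
f 38 42 12
f 34 42 38
f 2 18 29
f 18 6 32
f 29 32 10
f 18 32 29
f 6 41 19
f 41 12 40
f 19 40 5
f 41 40 19
f 12 42 39
f 42 11 35
f 39 35 3
f 42 35 39
f 11 37 36
f 37 8 24
f 36 24 7
f 37 24 36
f 8 23 28
f 23 2 25
f 28 25 9
f 23 25 28
f 4 30 16
f 30 10 31
f 16 31 5
f 30 31 16
f 4 16 14
f 16 5 15
f 14 15 3
f 16 15 14
f 4 14 21
f 14 3 20
f 21 20 7
f 14 20 21
f 4 21 26
f 21 7 27
f 26 27 9
f 21 27 26
f 4 26 30
f 26 9 33
f 30 33 10
f 26 33 30
f 5 31 19
f 31 10 32
f 19 32 6
f 31 32 19
f 3 15 39
f 15 5 40
f 39 40 12
f 15 40 39
f 7 20 36
f 20 3 35
f 36 35 11
f 20 35 36
f 9 27 28
f 27 7 24
f 28 24 8
f 27 24 28
f 10 33 29
f 33 9 25
f 29 25 2
f 33 25 29
f 44 43 46
f 44 46 45
f 46 43 47
f 46 47 45
f 47 43 48
f 47 48 45
f 48 43 49
f 48 49 45
f 49 43 50
f 49 50 45
f 50 43 51
f 50 51 45
f 51 43 52
f 51 52 45
f 52 43 53
f 52 53 45
f 53 43 44
f 53 44 45



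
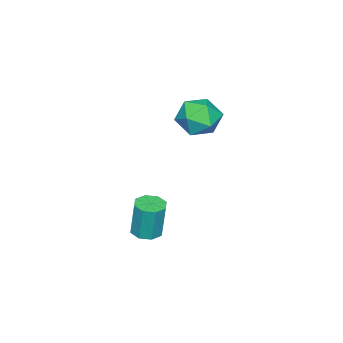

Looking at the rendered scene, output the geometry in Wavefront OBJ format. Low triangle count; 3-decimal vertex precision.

v 1.008 -0.962 2.696
v 1.501 -0.753 3.289
v 0.739 -2.067 3.311
v 1.232 -1.858 3.904
v 0.546 -1.462 3.796
v 0.713 -0.779 3.416
v 1.527 -2.041 3.184
v 1.694 -1.358 2.804
v 1.822 -1.419 3.591
v 1.216 -1.062 3.969
v 1.024 -1.758 2.631
v 0.418 -1.401 3.009
v 2.972 -2.14 -1.095
v 3.489 -2.087 -1.108
v 3.505 -1.928 0.203
v 2.988 -1.98 0.215
v 3.3 -1.739 -1.148
v 3.316 -1.58 0.163
v 2.919 -1.626 -1.157
v 2.934 -1.467 0.153
v 2.569 -1.813 -1.13
v 2.584 -1.654 0.18
v 2.455 -2.192 -1.083
v 2.471 -2.033 0.228
v 2.644 -2.54 -1.043
v 2.66 -2.381 0.268
v 3.026 -2.653 -1.033
v 3.041 -2.494 0.277
v 3.376 -2.466 -1.06
v 3.391 -2.307 0.25
f 1 12 6
f 1 6 2
f 1 2 8
f 1 8 11
f 1 11 12
f 2 6 10
f 6 12 5
f 12 11 3
f 11 8 7
f 8 2 9
f 4 10 5
f 4 5 3
f 4 3 7
f 4 7 9
f 4 9 10
f 5 10 6
f 3 5 12
f 7 3 11
f 9 7 8
f 10 9 2
f 14 13 17
f 14 17 15
f 15 17 18
f 15 18 16
f 17 13 19
f 17 19 18
f 18 19 20
f 18 20 16
f 19 13 21
f 19 21 20
f 20 21 22
f 20 22 16
f 21 13 23
f 21 23 22
f 22 23 24
f 22 24 16
f 23 13 25
f 23 25 24
f 24 25 26
f 24 26 16
f 25 13 27
f 25 27 26
f 26 27 28
f 26 28 16
f 27 13 29
f 27 29 28
f 28 29 30
f 28 30 16
f 29 13 14
f 29 14 30
f 30 14 15
f 30 15 16



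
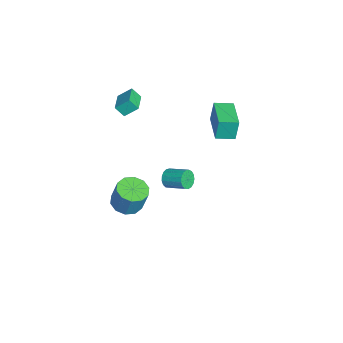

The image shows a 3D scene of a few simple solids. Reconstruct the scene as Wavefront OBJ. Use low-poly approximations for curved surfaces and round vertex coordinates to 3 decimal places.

v -4.835 0.775 0.38
v -4.959 0.979 1.749
v -4.899 1.92 0.204
v -5.023 2.124 1.573
v -2.757 0.916 0.547
v -2.881 1.12 1.916
v -2.821 2.061 0.371
v -2.945 2.265 1.74
v 3.097 -2.003 2.905
v 3.328 -2.354 3.333
v 3.954 -1.368 3.804
v 3.723 -1.017 3.375
v 3.518 -2.373 3.119
v 4.145 -1.386 3.59
v 3.612 -2.307 2.855
v 4.238 -1.32 3.326
v 3.588 -2.171 2.603
v 4.214 -1.185 3.074
v 3.451 -1.997 2.42
v 4.078 -1.011 2.891
v 3.233 -1.825 2.348
v 3.86 -0.838 2.819
v 2.984 -1.693 2.404
v 3.611 -0.706 2.874
v 2.761 -1.632 2.574
v 3.387 -0.646 3.045
v 2.614 -1.656 2.82
v 3.241 -0.67 3.29
v 2.579 -1.76 3.085
v 3.205 -0.774 3.556
v 2.661 -1.92 3.309
v 3.288 -0.933 3.78
v 2.844 -2.098 3.44
v 3.471 -1.112 3.911
v 3.084 -2.255 3.449
v 3.711 -1.269 3.92
v -3.74 -4.494 3.765
v -3.721 -3.7 4.42
v -3.583 -3.991 3.15
v -3.563 -3.196 3.805
v -2.397 -4.684 3.955
v -2.377 -3.889 4.61
v -2.239 -4.18 3.34
v -2.22 -3.386 3.995
v -1.176 -4.171 -3.601
v -0.24 -4.287 -3.782
v 0.111 -3.925 -2.201
v -0.824 -3.809 -2.019
v -0.377 -3.718 -3.882
v -0.026 -3.356 -2.3
v -0.819 -3.323 -3.874
v -0.468 -2.96 -2.293
v -1.398 -3.251 -3.762
v -1.046 -2.889 -2.181
v -1.891 -3.531 -3.588
v -1.54 -3.169 -2.007
v -2.111 -4.055 -3.419
v -1.76 -3.693 -1.838
v -1.974 -4.624 -3.32
v -1.623 -4.262 -1.738
v -1.532 -5.02 -3.327
v -1.181 -4.657 -1.746
v -0.954 -5.091 -3.439
v -0.602 -4.729 -1.858
v -0.46 -4.811 -3.613
v -0.109 -4.449 -2.032
f 2 4 1
f 5 2 1
f 1 4 3
f 3 5 1
f 2 8 4
f 6 2 5
f 6 8 2
f 4 8 3
f 7 5 3
f 3 8 7
f 7 6 5
f 8 6 7
f 10 9 13
f 10 13 11
f 11 13 14
f 11 14 12
f 13 9 15
f 13 15 14
f 14 15 16
f 14 16 12
f 15 9 17
f 15 17 16
f 16 17 18
f 16 18 12
f 17 9 19
f 17 19 18
f 18 19 20
f 18 20 12
f 19 9 21
f 19 21 20
f 20 21 22
f 20 22 12
f 21 9 23
f 21 23 22
f 22 23 24
f 22 24 12
f 23 9 25
f 23 25 24
f 24 25 26
f 24 26 12
f 25 9 27
f 25 27 26
f 26 27 28
f 26 28 12
f 27 9 29
f 27 29 28
f 28 29 30
f 28 30 12
f 29 9 31
f 29 31 30
f 30 31 32
f 30 32 12
f 31 9 33
f 31 33 32
f 32 33 34
f 32 34 12
f 33 9 35
f 33 35 34
f 34 35 36
f 34 36 12
f 35 9 10
f 35 10 36
f 36 10 11
f 36 11 12
f 38 40 37
f 41 38 37
f 37 40 39
f 39 41 37
f 38 44 40
f 42 38 41
f 42 44 38
f 40 44 39
f 43 41 39
f 39 44 43
f 43 42 41
f 44 42 43
f 46 45 49
f 46 49 47
f 47 49 50
f 47 50 48
f 49 45 51
f 49 51 50
f 50 51 52
f 50 52 48
f 51 45 53
f 51 53 52
f 52 53 54
f 52 54 48
f 53 45 55
f 53 55 54
f 54 55 56
f 54 56 48
f 55 45 57
f 55 57 56
f 56 57 58
f 56 58 48
f 57 45 59
f 57 59 58
f 58 59 60
f 58 60 48
f 59 45 61
f 59 61 60
f 60 61 62
f 60 62 48
f 61 45 63
f 61 63 62
f 62 63 64
f 62 64 48
f 63 45 65
f 63 65 64
f 64 65 66
f 64 66 48
f 65 45 46
f 65 46 66
f 66 46 47
f 66 47 48



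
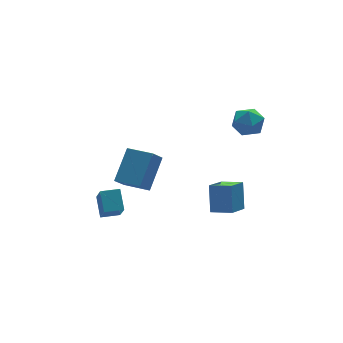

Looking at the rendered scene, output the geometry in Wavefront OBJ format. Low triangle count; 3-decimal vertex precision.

v 3.22 -1.975 3.384
v 3.612 -2.324 4.196
v 2.328 -3.256 3.264
v 2.72 -3.605 4.076
v 2.135 -2.835 4.113
v 2.686 -2.044 4.188
v 3.254 -3.536 3.272
v 3.805 -2.745 3.347
v 3.633 -3.289 4.127
v 2.941 -2.856 4.647
v 2.999 -2.724 2.813
v 2.307 -2.291 3.333
v -3.804 -3.727 2.081
v -2.549 -2.757 3.426
v -4.567 -2.39 1.829
v -3.311 -1.42 3.174
v -3.149 -3.5 1.306
v -1.893 -2.53 2.651
v -3.911 -2.163 1.054
v -2.656 -1.193 2.399
v 1.067 -2.323 -3.259
v 1.466 -1.478 -1.839
v 2.269 -1.546 -4.06
v 2.668 -0.701 -2.64
v 1.872 -3.239 -2.94
v 2.271 -2.394 -1.52
v 3.074 -2.462 -3.741
v 3.473 -1.617 -2.321
v -4.393 -0.787 -2.076
v -4.095 0.22 -1.26
v -4.103 0.273 -3.489
v -3.805 1.28 -2.673
v -3.375 -1.08 -2.087
v -3.077 -0.073 -1.271
v -3.085 -0.02 -3.5
v -2.787 0.987 -2.684
f 1 12 6
f 1 6 2
f 1 2 8
f 1 8 11
f 1 11 12
f 2 6 10
f 6 12 5
f 12 11 3
f 11 8 7
f 8 2 9
f 4 10 5
f 4 5 3
f 4 3 7
f 4 7 9
f 4 9 10
f 5 10 6
f 3 5 12
f 7 3 11
f 9 7 8
f 10 9 2
f 14 16 13
f 17 14 13
f 13 16 15
f 15 17 13
f 14 20 16
f 18 14 17
f 18 20 14
f 16 20 15
f 19 17 15
f 15 20 19
f 19 18 17
f 20 18 19
f 22 24 21
f 25 22 21
f 21 24 23
f 23 25 21
f 22 28 24
f 26 22 25
f 26 28 22
f 24 28 23
f 27 25 23
f 23 28 27
f 27 26 25
f 28 26 27
f 30 32 29
f 33 30 29
f 29 32 31
f 31 33 29
f 30 36 32
f 34 30 33
f 34 36 30
f 32 36 31
f 35 33 31
f 31 36 35
f 35 34 33
f 36 34 35



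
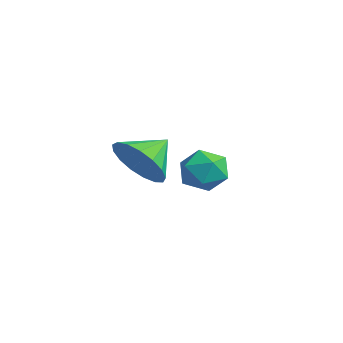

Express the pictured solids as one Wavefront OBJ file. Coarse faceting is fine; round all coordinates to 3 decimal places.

v -0.144 1.947 1.381
v 0.42 1.339 1.431
v -0.8 1.261 0.429
v -0.236 0.653 0.479
v -0.761 0.785 1.108
v -0.356 1.208 1.697
v -0.024 1.392 0.163
v 0.381 1.815 0.752
v 0.494 0.996 0.678
v 0.038 0.621 1.262
v -0.418 1.979 0.598
v -0.874 1.604 1.182
v 2.857 -1.712 2.614
v 3.733 -1.372 2.596
v 2.503 -0.768 3.226
v 3.544 -1.202 2.225
v 3.198 -1.149 1.943
v 2.773 -1.225 1.814
v 2.368 -1.413 1.869
v 2.075 -1.669 2.094
v 1.961 -1.935 2.439
v 2.052 -2.15 2.823
v 2.328 -2.265 3.16
v 2.725 -2.253 3.371
v 3.152 -2.117 3.409
v 3.512 -1.889 3.265
v 3.721 -1.62 2.971
f 1 12 6
f 1 6 2
f 1 2 8
f 1 8 11
f 1 11 12
f 2 6 10
f 6 12 5
f 12 11 3
f 11 8 7
f 8 2 9
f 4 10 5
f 4 5 3
f 4 3 7
f 4 7 9
f 4 9 10
f 5 10 6
f 3 5 12
f 7 3 11
f 9 7 8
f 10 9 2
f 14 13 16
f 14 16 15
f 16 13 17
f 16 17 15
f 17 13 18
f 17 18 15
f 18 13 19
f 18 19 15
f 19 13 20
f 19 20 15
f 20 13 21
f 20 21 15
f 21 13 22
f 21 22 15
f 22 13 23
f 22 23 15
f 23 13 24
f 23 24 15
f 24 13 25
f 24 25 15
f 25 13 26
f 25 26 15
f 26 13 27
f 26 27 15
f 27 13 14
f 27 14 15



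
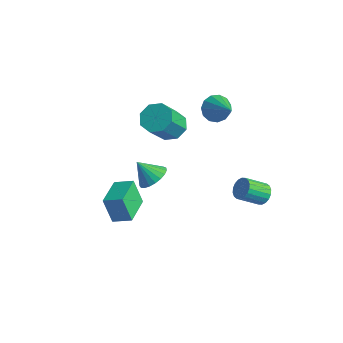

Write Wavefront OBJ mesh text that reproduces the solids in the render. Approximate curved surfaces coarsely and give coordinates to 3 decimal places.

v -2.946 2.27 -1.472
v -2.534 2.932 -1.022
v -2.283 1.712 0.543
v -2.694 1.05 0.092
v -3.215 2.926 -0.918
v -2.964 1.705 0.647
v -3.738 2.535 -1.138
v -3.487 1.315 0.426
v -3.797 1.99 -1.554
v -3.546 0.769 0.01
v -3.357 1.608 -1.923
v -3.106 0.388 -0.358
v -2.676 1.615 -2.027
v -2.425 0.394 -0.462
v -2.153 2.005 -1.806
v -1.902 0.785 -0.242
v -2.094 2.551 -1.39
v -1.843 1.33 0.174
v -1.405 -2.271 -3.642
v -1.91 -2.402 -2.268
v -0.589 -1.747 -3.293
v -1.094 -1.879 -1.918
v -0.526 -3.761 -3.462
v -1.031 -3.893 -2.087
v 0.29 -3.238 -3.112
v -0.215 -3.369 -1.738
v 0.025 2.516 1.707
v 0.447 3.069 1.312
v 1.435 2.144 2.693
v 0.258 3.28 1.662
v -0.005 3.249 2.027
v -0.258 2.985 2.29
v -0.422 2.573 2.368
v -0.444 2.142 2.237
v -0.317 1.83 1.937
v -0.081 1.736 1.564
v 0.188 1.89 1.237
v 0.406 2.243 1.059
v 0.502 2.682 1.087
v 3.648 2.146 -2.251
v 4.173 1.826 -2.336
v 3.696 0.835 -1.554
v 3.172 1.154 -1.469
v 4.228 1.977 -2.112
v 3.752 0.985 -1.33
v 4.169 2.161 -1.915
v 3.692 1.169 -1.133
v 4.007 2.342 -1.784
v 3.53 1.35 -1.002
v 3.773 2.484 -1.746
v 3.296 1.492 -0.964
v 3.515 2.559 -1.808
v 3.038 1.567 -1.026
v 3.283 2.552 -1.958
v 2.807 1.561 -1.176
v 3.124 2.465 -2.166
v 2.647 1.474 -1.384
v 3.068 2.315 -2.39
v 2.592 1.323 -1.608
v 3.128 2.131 -2.587
v 2.651 1.139 -1.805
v 3.29 1.95 -2.718
v 2.813 0.958 -1.936
v 3.524 1.808 -2.756
v 3.047 0.816 -1.974
v 3.782 1.733 -2.694
v 3.305 0.741 -1.912
v 4.013 1.739 -2.544
v 3.537 0.748 -1.762
v -2.228 0.416 -3.989
v -1.718 -0.27 -3.891
v -2.972 0.004 -2.991
v -1.562 -0.03 -3.676
v -1.522 0.287 -3.515
v -1.604 0.626 -3.436
v -1.793 0.929 -3.453
v -2.058 1.143 -3.562
v -2.352 1.231 -3.745
v -2.625 1.178 -3.97
v -2.829 0.994 -4.198
v -2.93 0.709 -4.39
v -2.909 0.374 -4.513
v -2.77 0.046 -4.545
v -2.538 -0.218 -4.481
v -2.252 -0.373 -4.331
v -1.962 -0.391 -4.123
f 2 1 5
f 2 5 3
f 3 5 6
f 3 6 4
f 5 1 7
f 5 7 6
f 6 7 8
f 6 8 4
f 7 1 9
f 7 9 8
f 8 9 10
f 8 10 4
f 9 1 11
f 9 11 10
f 10 11 12
f 10 12 4
f 11 1 13
f 11 13 12
f 12 13 14
f 12 14 4
f 13 1 15
f 13 15 14
f 14 15 16
f 14 16 4
f 15 1 17
f 15 17 16
f 16 17 18
f 16 18 4
f 17 1 2
f 17 2 18
f 18 2 3
f 18 3 4
f 20 22 19
f 23 20 19
f 19 22 21
f 21 23 19
f 20 26 22
f 24 20 23
f 24 26 20
f 22 26 21
f 25 23 21
f 21 26 25
f 25 24 23
f 26 24 25
f 28 27 30
f 28 30 29
f 30 27 31
f 30 31 29
f 31 27 32
f 31 32 29
f 32 27 33
f 32 33 29
f 33 27 34
f 33 34 29
f 34 27 35
f 34 35 29
f 35 27 36
f 35 36 29
f 36 27 37
f 36 37 29
f 37 27 38
f 37 38 29
f 38 27 39
f 38 39 29
f 39 27 28
f 39 28 29
f 41 40 44
f 41 44 42
f 42 44 45
f 42 45 43
f 44 40 46
f 44 46 45
f 45 46 47
f 45 47 43
f 46 40 48
f 46 48 47
f 47 48 49
f 47 49 43
f 48 40 50
f 48 50 49
f 49 50 51
f 49 51 43
f 50 40 52
f 50 52 51
f 51 52 53
f 51 53 43
f 52 40 54
f 52 54 53
f 53 54 55
f 53 55 43
f 54 40 56
f 54 56 55
f 55 56 57
f 55 57 43
f 56 40 58
f 56 58 57
f 57 58 59
f 57 59 43
f 58 40 60
f 58 60 59
f 59 60 61
f 59 61 43
f 60 40 62
f 60 62 61
f 61 62 63
f 61 63 43
f 62 40 64
f 62 64 63
f 63 64 65
f 63 65 43
f 64 40 66
f 64 66 65
f 65 66 67
f 65 67 43
f 66 40 68
f 66 68 67
f 67 68 69
f 67 69 43
f 68 40 41
f 68 41 69
f 69 41 42
f 69 42 43
f 71 70 73
f 71 73 72
f 73 70 74
f 73 74 72
f 74 70 75
f 74 75 72
f 75 70 76
f 75 76 72
f 76 70 77
f 76 77 72
f 77 70 78
f 77 78 72
f 78 70 79
f 78 79 72
f 79 70 80
f 79 80 72
f 80 70 81
f 80 81 72
f 81 70 82
f 81 82 72
f 82 70 83
f 82 83 72
f 83 70 84
f 83 84 72
f 84 70 85
f 84 85 72
f 85 70 86
f 85 86 72
f 86 70 71
f 86 71 72



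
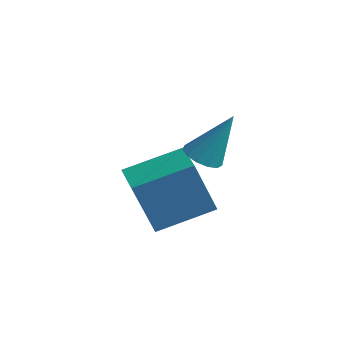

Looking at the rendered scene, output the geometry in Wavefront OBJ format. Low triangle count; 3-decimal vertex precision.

v 3.342 -2.048 2.286
v 3.835 -2.439 2.263
v 3.918 -1.412 3.834
v 3.937 -2.14 2.102
v 3.851 -1.812 1.999
v 3.603 -1.558 1.988
v 3.272 -1.46 2.071
v 2.963 -1.549 2.222
v 2.775 -1.796 2.394
v 2.766 -2.123 2.531
v 2.941 -2.426 2.591
v 3.243 -2.61 2.554
v 3.576 -2.614 2.432
v 2.385 -2.955 -0.831
v 1.935 -3.437 1.078
v 1.387 -2.219 -0.88
v 0.937 -2.702 1.029
v 3.443 -1.478 -0.209
v 2.993 -1.961 1.7
v 2.445 -0.743 -0.258
v 1.995 -1.225 1.651
f 2 1 4
f 2 4 3
f 4 1 5
f 4 5 3
f 5 1 6
f 5 6 3
f 6 1 7
f 6 7 3
f 7 1 8
f 7 8 3
f 8 1 9
f 8 9 3
f 9 1 10
f 9 10 3
f 10 1 11
f 10 11 3
f 11 1 12
f 11 12 3
f 12 1 13
f 12 13 3
f 13 1 2
f 13 2 3
f 15 17 14
f 18 15 14
f 14 17 16
f 16 18 14
f 15 21 17
f 19 15 18
f 19 21 15
f 17 21 16
f 20 18 16
f 16 21 20
f 20 19 18
f 21 19 20



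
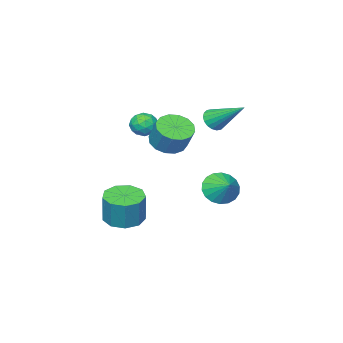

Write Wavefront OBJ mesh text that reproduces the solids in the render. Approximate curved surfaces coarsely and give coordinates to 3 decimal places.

v 1.741 -2.389 -3.988
v 2.627 -2.85 -4.034
v 2.865 -2.552 -2.438
v 1.979 -2.091 -2.392
v 2.703 -2.184 -4.169
v 2.941 -1.886 -2.574
v 2.329 -1.614 -4.22
v 2.566 -1.316 -2.625
v 1.679 -1.406 -4.162
v 1.917 -1.108 -2.567
v 1.059 -1.658 -4.022
v 1.297 -1.361 -2.427
v 0.758 -2.252 -3.866
v 0.996 -1.955 -2.271
v 0.917 -2.91 -3.767
v 1.155 -2.613 -2.172
v 1.461 -3.324 -3.771
v 1.699 -3.027 -2.176
v 2.137 -3.3 -3.876
v 2.375 -3.003 -2.281
v -1.451 0.185 2.138
v -0.89 0.058 2.441
v -1.709 1.875 3.322
v -0.808 0.225 2.22
v -0.852 0.385 1.983
v -1.016 0.504 1.776
v -1.265 0.561 1.641
v -1.552 0.543 1.605
v -1.818 0.454 1.674
v -2.012 0.311 1.835
v -2.095 0.144 2.056
v -2.05 -0.015 2.293
v -1.886 -0.135 2.5
v -1.637 -0.191 2.635
v -1.35 -0.173 2.671
v -1.084 -0.084 2.602
v -0.933 -2.983 1.087
v -0.432 -2.923 1.622
v -0.268 -3.817 0.558
v 0.233 -3.757 1.093
v -0.426 -4.05 1.237
v -0.837 -3.535 1.565
v 0.137 -3.205 0.615
v -0.274 -2.69 0.943
v 0.23 -3.061 1.331
v -0.119 -3.583 1.716
v -0.581 -3.157 0.464
v -0.93 -3.679 0.849
v -0.741 -2.88 1.401
v 0.041 -3.86 0.779
v -0.347 -4.032 0.864
v -0.052 -3.997 1.179
v -0.979 -3.239 1.367
v -0.685 -3.204 1.682
v -0.681 -3.866 1.456
v -0.015 -3.536 0.498
v 0.279 -3.501 0.813
v -0.648 -2.743 1.001
v -0.353 -2.708 1.316
v -0.019 -2.874 0.724
v -0.057 -2.925 1.545
v 0.334 -3.416 1.234
v 0.277 -3.091 0.953
v 0.036 -2.788 1.145
v -0.262 -3.232 1.771
v 0.129 -3.722 1.46
v -0.259 -3.895 1.544
v -0.501 -3.592 1.737
v 0.127 -3.313 1.599
v -0.829 -3.018 0.72
v -0.438 -3.508 0.409
v -0.199 -3.148 0.443
v -0.441 -2.845 0.636
v -1.034 -3.324 0.946
v -0.643 -3.815 0.635
v -0.736 -3.952 1.035
v -0.977 -3.649 1.227
v -0.827 -3.427 0.581
v 0.508 -0.732 1.073
v 1.141 -1.328 1.34
v 1.346 -0.604 2.473
v 0.712 -0.008 2.207
v 1.376 -1.004 1.091
v 1.581 -0.281 2.224
v 1.377 -0.608 0.837
v 1.582 0.116 1.97
v 1.146 -0.244 0.646
v 1.351 0.48 1.779
v 0.744 -0.011 0.57
v 0.949 0.713 1.704
v 0.278 0.028 0.629
v 0.483 0.752 1.762
v -0.126 -0.136 0.807
v 0.079 0.588 1.94
v -0.361 -0.459 1.056
v -0.156 0.264 2.189
v -0.362 -0.856 1.31
v -0.157 -0.132 2.443
v -0.131 -1.22 1.501
v 0.074 -0.496 2.634
v 0.271 -1.453 1.576
v 0.476 -0.729 2.71
v 0.737 -1.492 1.518
v 0.942 -0.768 2.651
v 0.362 2.572 -0.857
v 1.041 2.714 -1.431
v 0.678 3.468 -0.263
v 0.742 2.926 -1.592
v 0.367 3.068 -1.608
v -0.008 3.111 -1.475
v -0.31 3.048 -1.219
v -0.478 2.891 -0.892
v -0.481 2.67 -0.557
v -0.316 2.43 -0.282
v -0.017 2.218 -0.121
v 0.357 2.076 -0.105
v 0.733 2.033 -0.239
v 1.035 2.096 -0.494
v 1.203 2.253 -0.822
v 1.206 2.474 -1.156
f 2 1 5
f 2 5 3
f 3 5 6
f 3 6 4
f 5 1 7
f 5 7 6
f 6 7 8
f 6 8 4
f 7 1 9
f 7 9 8
f 8 9 10
f 8 10 4
f 9 1 11
f 9 11 10
f 10 11 12
f 10 12 4
f 11 1 13
f 11 13 12
f 12 13 14
f 12 14 4
f 13 1 15
f 13 15 14
f 14 15 16
f 14 16 4
f 15 1 17
f 15 17 16
f 16 17 18
f 16 18 4
f 17 1 19
f 17 19 18
f 18 19 20
f 18 20 4
f 19 1 2
f 19 2 20
f 20 2 3
f 20 3 4
f 22 21 24
f 22 24 23
f 24 21 25
f 24 25 23
f 25 21 26
f 25 26 23
f 26 21 27
f 26 27 23
f 27 21 28
f 27 28 23
f 28 21 29
f 28 29 23
f 29 21 30
f 29 30 23
f 30 21 31
f 30 31 23
f 31 21 32
f 31 32 23
f 32 21 33
f 32 33 23
f 33 21 34
f 33 34 23
f 34 21 35
f 34 35 23
f 35 21 36
f 35 36 23
f 36 21 22
f 36 22 23
f 37 74 53
f 74 48 77
f 53 77 42
f 74 77 53
f 37 53 49
f 53 42 54
f 49 54 38
f 53 54 49
f 37 49 58
f 49 38 59
f 58 59 44
f 49 59 58
f 37 58 70
f 58 44 73
f 70 73 47
f 58 73 70
f 37 70 74
f 70 47 78
f 74 78 48
f 70 78 74
f 38 54 65
f 54 42 68
f 65 68 46
f 54 68 65
f 42 77 55
f 77 48 76
f 55 76 41
f 77 76 55
f 48 78 75
f 78 47 71
f 75 71 39
f 78 71 75
f 47 73 72
f 73 44 60
f 72 60 43
f 73 60 72
f 44 59 64
f 59 38 61
f 64 61 45
f 59 61 64
f 40 66 52
f 66 46 67
f 52 67 41
f 66 67 52
f 40 52 50
f 52 41 51
f 50 51 39
f 52 51 50
f 40 50 57
f 50 39 56
f 57 56 43
f 50 56 57
f 40 57 62
f 57 43 63
f 62 63 45
f 57 63 62
f 40 62 66
f 62 45 69
f 66 69 46
f 62 69 66
f 41 67 55
f 67 46 68
f 55 68 42
f 67 68 55
f 39 51 75
f 51 41 76
f 75 76 48
f 51 76 75
f 43 56 72
f 56 39 71
f 72 71 47
f 56 71 72
f 45 63 64
f 63 43 60
f 64 60 44
f 63 60 64
f 46 69 65
f 69 45 61
f 65 61 38
f 69 61 65
f 80 79 83
f 80 83 81
f 81 83 84
f 81 84 82
f 83 79 85
f 83 85 84
f 84 85 86
f 84 86 82
f 85 79 87
f 85 87 86
f 86 87 88
f 86 88 82
f 87 79 89
f 87 89 88
f 88 89 90
f 88 90 82
f 89 79 91
f 89 91 90
f 90 91 92
f 90 92 82
f 91 79 93
f 91 93 92
f 92 93 94
f 92 94 82
f 93 79 95
f 93 95 94
f 94 95 96
f 94 96 82
f 95 79 97
f 95 97 96
f 96 97 98
f 96 98 82
f 97 79 99
f 97 99 98
f 98 99 100
f 98 100 82
f 99 79 101
f 99 101 100
f 100 101 102
f 100 102 82
f 101 79 103
f 101 103 102
f 102 103 104
f 102 104 82
f 103 79 80
f 103 80 104
f 104 80 81
f 104 81 82
f 106 105 108
f 106 108 107
f 108 105 109
f 108 109 107
f 109 105 110
f 109 110 107
f 110 105 111
f 110 111 107
f 111 105 112
f 111 112 107
f 112 105 113
f 112 113 107
f 113 105 114
f 113 114 107
f 114 105 115
f 114 115 107
f 115 105 116
f 115 116 107
f 116 105 117
f 116 117 107
f 117 105 118
f 117 118 107
f 118 105 119
f 118 119 107
f 119 105 120
f 119 120 107
f 120 105 106
f 120 106 107



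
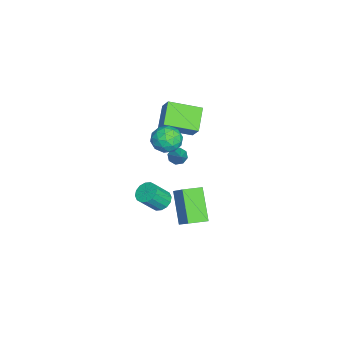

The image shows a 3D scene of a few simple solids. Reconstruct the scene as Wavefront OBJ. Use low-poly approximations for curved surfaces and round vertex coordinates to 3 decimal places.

v 2.121 -1.897 -1.306
v 2.42 -2.335 -1.731
v 2.939 -3.041 -0.64
v 2.639 -2.603 -0.214
v 2.658 -2.08 -1.68
v 3.177 -2.787 -0.588
v 2.752 -1.777 -1.528
v 3.271 -2.483 -0.436
v 2.677 -1.506 -1.317
v 3.195 -2.212 -0.225
v 2.453 -1.339 -1.103
v 2.971 -2.045 -0.011
v 2.139 -1.322 -0.943
v 2.658 -2.028 0.149
v 1.821 -1.459 -0.88
v 2.34 -2.165 0.211
v 1.583 -1.713 -0.932
v 2.102 -2.42 0.16
v 1.489 -2.017 -1.084
v 2.008 -2.723 0.008
v 1.565 -2.288 -1.295
v 2.083 -2.994 -0.203
v 1.789 -2.455 -1.509
v 2.307 -3.161 -0.417
v 2.102 -2.472 -1.669
v 2.621 -3.178 -0.577
v -1.706 -2.223 3.311
v -1.058 -1.837 4.231
v -1.965 -0.41 2.733
v -1.317 -0.024 3.654
v -0.423 -2.316 2.446
v 0.225 -1.93 3.367
v -0.682 -0.503 1.869
v -0.034 -0.117 2.789
v -2.769 -1.513 -1.74
v -2.403 -1.596 -2.169
v -1.571 -1.187 -0.78
v -2.538 -1.182 -2.142
v -2.808 -0.962 -1.879
v -3.055 -1.065 -1.535
v -3.135 -1.43 -1.311
v -3.001 -1.845 -1.338
v -2.731 -2.065 -1.6
v -2.483 -1.962 -1.944
v 0.557 -0.98 2.43
v 1.45 -1.108 2.489
v 0.33 -2.312 2.991
v 1.223 -2.44 3.05
v 0.816 -1.837 3.587
v 0.957 -1.014 3.241
v 0.823 -2.406 2.239
v 0.964 -1.583 1.893
v 1.615 -1.989 2.371
v 1.61 -1.638 3.204
v 0.17 -1.782 2.276
v 0.165 -1.431 3.109
v 1.024 -0.927 2.411
v 0.756 -2.493 3.069
v 0.517 -2.139 3.385
v 1.042 -2.214 3.42
v 0.733 -0.872 2.852
v 1.258 -0.947 2.887
v 0.886 -1.376 3.532
v 0.522 -2.473 2.593
v 1.047 -2.548 2.628
v 0.738 -1.206 2.06
v 1.263 -1.281 2.095
v 0.894 -2.044 1.948
v 1.645 -1.52 2.376
v 1.512 -2.303 2.705
v 1.277 -2.283 2.229
v 1.36 -1.799 2.025
v 1.643 -1.313 2.865
v 1.509 -2.097 3.195
v 1.27 -1.742 3.511
v 1.353 -1.258 3.307
v 1.74 -1.831 2.796
v 0.271 -1.323 2.285
v 0.137 -2.107 2.615
v 0.427 -2.162 2.173
v 0.51 -1.678 1.969
v 0.268 -1.117 2.775
v 0.135 -1.9 3.104
v 0.42 -1.621 3.455
v 0.503 -1.137 3.251
v 0.04 -1.589 2.684
v -0.717 -1.537 -3.001
v 0.478 -0.918 -1.747
v -1.156 -0.5 -3.095
v 0.039 0.119 -1.841
v 0.701 -1.079 -4.579
v 1.896 -0.46 -3.325
v 0.262 -0.042 -4.673
v 1.457 0.577 -3.419
f 2 1 5
f 2 5 3
f 3 5 6
f 3 6 4
f 5 1 7
f 5 7 6
f 6 7 8
f 6 8 4
f 7 1 9
f 7 9 8
f 8 9 10
f 8 10 4
f 9 1 11
f 9 11 10
f 10 11 12
f 10 12 4
f 11 1 13
f 11 13 12
f 12 13 14
f 12 14 4
f 13 1 15
f 13 15 14
f 14 15 16
f 14 16 4
f 15 1 17
f 15 17 16
f 16 17 18
f 16 18 4
f 17 1 19
f 17 19 18
f 18 19 20
f 18 20 4
f 19 1 21
f 19 21 20
f 20 21 22
f 20 22 4
f 21 1 23
f 21 23 22
f 22 23 24
f 22 24 4
f 23 1 25
f 23 25 24
f 24 25 26
f 24 26 4
f 25 1 2
f 25 2 26
f 26 2 3
f 26 3 4
f 28 30 27
f 31 28 27
f 27 30 29
f 29 31 27
f 28 34 30
f 32 28 31
f 32 34 28
f 30 34 29
f 33 31 29
f 29 34 33
f 33 32 31
f 34 32 33
f 36 35 38
f 36 38 37
f 38 35 39
f 38 39 37
f 39 35 40
f 39 40 37
f 40 35 41
f 40 41 37
f 41 35 42
f 41 42 37
f 42 35 43
f 42 43 37
f 43 35 44
f 43 44 37
f 44 35 36
f 44 36 37
f 45 82 61
f 82 56 85
f 61 85 50
f 82 85 61
f 45 61 57
f 61 50 62
f 57 62 46
f 61 62 57
f 45 57 66
f 57 46 67
f 66 67 52
f 57 67 66
f 45 66 78
f 66 52 81
f 78 81 55
f 66 81 78
f 45 78 82
f 78 55 86
f 82 86 56
f 78 86 82
f 46 62 73
f 62 50 76
f 73 76 54
f 62 76 73
f 50 85 63
f 85 56 84
f 63 84 49
f 85 84 63
f 56 86 83
f 86 55 79
f 83 79 47
f 86 79 83
f 55 81 80
f 81 52 68
f 80 68 51
f 81 68 80
f 52 67 72
f 67 46 69
f 72 69 53
f 67 69 72
f 48 74 60
f 74 54 75
f 60 75 49
f 74 75 60
f 48 60 58
f 60 49 59
f 58 59 47
f 60 59 58
f 48 58 65
f 58 47 64
f 65 64 51
f 58 64 65
f 48 65 70
f 65 51 71
f 70 71 53
f 65 71 70
f 48 70 74
f 70 53 77
f 74 77 54
f 70 77 74
f 49 75 63
f 75 54 76
f 63 76 50
f 75 76 63
f 47 59 83
f 59 49 84
f 83 84 56
f 59 84 83
f 51 64 80
f 64 47 79
f 80 79 55
f 64 79 80
f 53 71 72
f 71 51 68
f 72 68 52
f 71 68 72
f 54 77 73
f 77 53 69
f 73 69 46
f 77 69 73
f 88 90 87
f 91 88 87
f 87 90 89
f 89 91 87
f 88 94 90
f 92 88 91
f 92 94 88
f 90 94 89
f 93 91 89
f 89 94 93
f 93 92 91
f 94 92 93

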